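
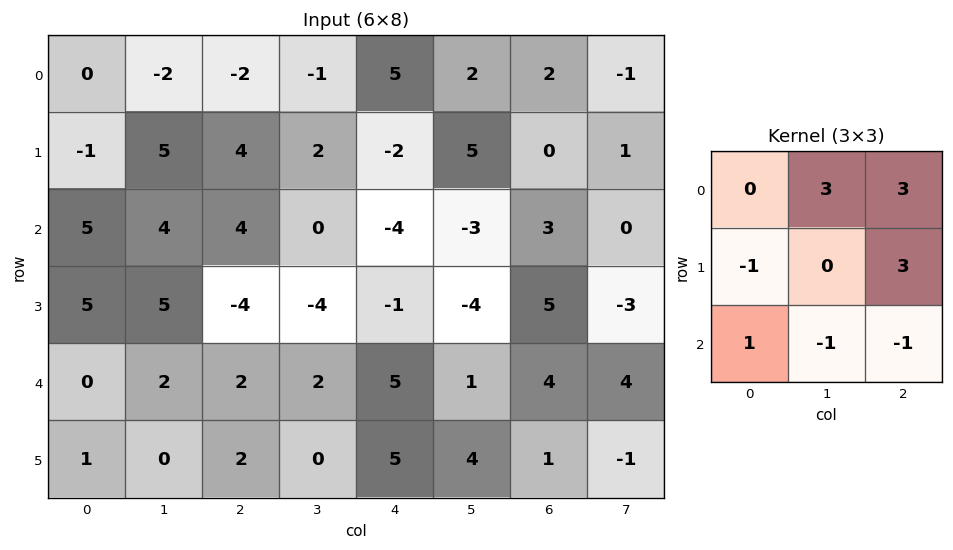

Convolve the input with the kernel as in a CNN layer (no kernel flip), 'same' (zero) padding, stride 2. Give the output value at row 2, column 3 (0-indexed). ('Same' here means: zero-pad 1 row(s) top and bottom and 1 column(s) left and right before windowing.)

21

The receptive field on the zero-padded input at this output position is [-4 5 -3 / 1 4 4 / 4 1 -1]. Elementwise product with the kernel and sum: 5·3 + -3·3 + 1·-1 + 4·3 + 4·1 + 1·-1 + -1·-1.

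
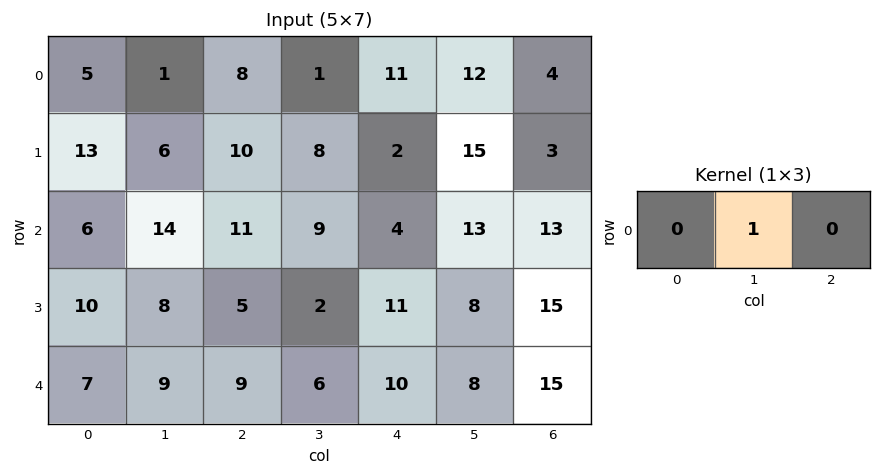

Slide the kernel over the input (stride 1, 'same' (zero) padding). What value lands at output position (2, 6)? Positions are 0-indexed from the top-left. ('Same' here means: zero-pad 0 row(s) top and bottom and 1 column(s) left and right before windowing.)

13

The receptive field on the zero-padded input at this output position is [13 13 0]. Elementwise product with the kernel and sum: 13·1.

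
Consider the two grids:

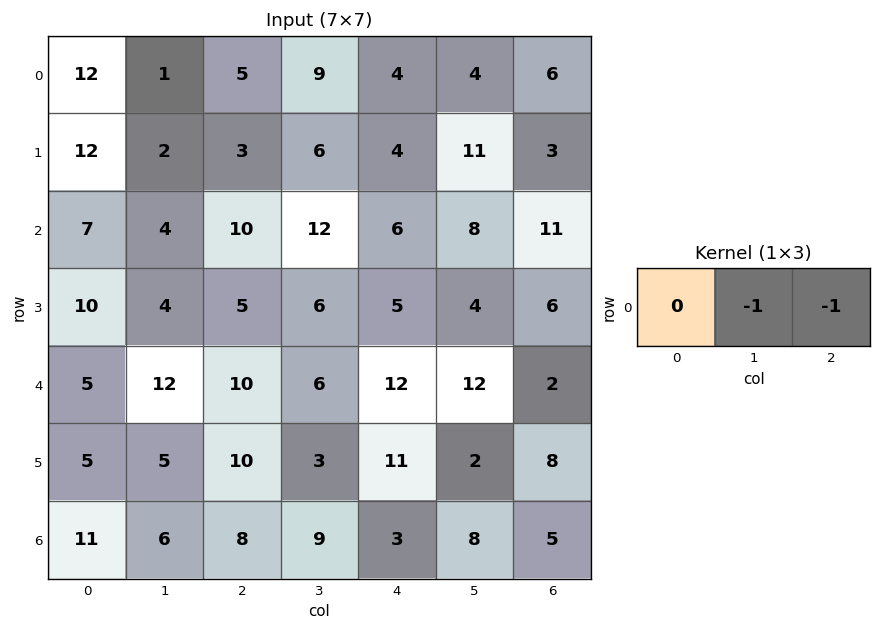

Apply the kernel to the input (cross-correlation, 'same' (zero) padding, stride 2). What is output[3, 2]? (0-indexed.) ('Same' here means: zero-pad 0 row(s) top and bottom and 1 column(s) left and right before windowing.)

The receptive field on the zero-padded input at this output position is [9 3 8]. Elementwise product with the kernel and sum: 3·-1 + 8·-1.

-11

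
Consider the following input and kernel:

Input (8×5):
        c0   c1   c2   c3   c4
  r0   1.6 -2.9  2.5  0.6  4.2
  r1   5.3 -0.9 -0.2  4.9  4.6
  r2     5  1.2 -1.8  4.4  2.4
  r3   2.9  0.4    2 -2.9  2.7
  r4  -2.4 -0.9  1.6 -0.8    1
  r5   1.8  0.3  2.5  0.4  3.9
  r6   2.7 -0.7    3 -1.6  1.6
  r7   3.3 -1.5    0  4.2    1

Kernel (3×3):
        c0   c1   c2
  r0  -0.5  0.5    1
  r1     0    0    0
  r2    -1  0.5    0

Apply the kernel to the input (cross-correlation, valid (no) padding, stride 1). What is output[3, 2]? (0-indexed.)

-2.05

The receptive field on the input at this output position is [2 -2.9 2.7 / 1.6 -0.8 1 / 2.5 0.4 3.9]. Elementwise product with the kernel and sum: 2·-0.5 + -2.9·0.5 + 2.7·1 + 2.5·-1 + 0.4·0.5.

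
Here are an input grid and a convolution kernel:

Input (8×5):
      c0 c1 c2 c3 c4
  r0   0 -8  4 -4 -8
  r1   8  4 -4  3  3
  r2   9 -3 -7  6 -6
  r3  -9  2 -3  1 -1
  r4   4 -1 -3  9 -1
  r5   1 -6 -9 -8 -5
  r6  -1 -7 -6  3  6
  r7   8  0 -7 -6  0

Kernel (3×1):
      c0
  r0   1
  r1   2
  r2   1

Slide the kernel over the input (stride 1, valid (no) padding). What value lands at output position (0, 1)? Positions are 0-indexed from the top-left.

-3

The receptive field on the input at this output position is [-8 / 4 / -3]. Elementwise product with the kernel and sum: -8·1 + 4·2 + -3·1.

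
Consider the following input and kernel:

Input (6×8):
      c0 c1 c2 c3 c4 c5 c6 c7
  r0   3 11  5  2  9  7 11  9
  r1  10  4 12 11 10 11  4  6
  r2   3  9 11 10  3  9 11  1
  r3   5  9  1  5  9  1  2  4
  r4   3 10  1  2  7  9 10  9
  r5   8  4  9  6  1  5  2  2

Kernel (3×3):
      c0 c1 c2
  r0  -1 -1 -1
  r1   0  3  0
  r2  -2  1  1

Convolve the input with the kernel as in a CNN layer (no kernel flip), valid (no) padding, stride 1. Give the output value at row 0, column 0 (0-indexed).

7

The receptive field on the input at this output position is [3 11 5 / 10 4 12 / 3 9 11]. Elementwise product with the kernel and sum: 3·-1 + 11·-1 + 5·-1 + 4·3 + 3·-2 + 9·1 + 11·1.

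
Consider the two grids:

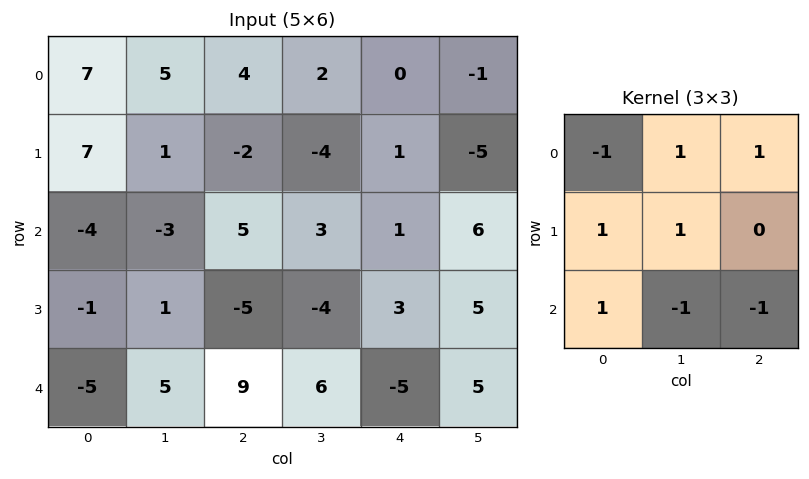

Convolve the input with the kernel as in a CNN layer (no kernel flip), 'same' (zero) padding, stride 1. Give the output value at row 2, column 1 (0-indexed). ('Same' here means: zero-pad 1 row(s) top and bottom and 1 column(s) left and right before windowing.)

The receptive field on the zero-padded input at this output position is [7 1 -2 / -4 -3 5 / -1 1 -5]. Elementwise product with the kernel and sum: 7·-1 + 1·1 + -2·1 + -4·1 + -3·1 + -1·1 + 1·-1 + -5·-1.

-12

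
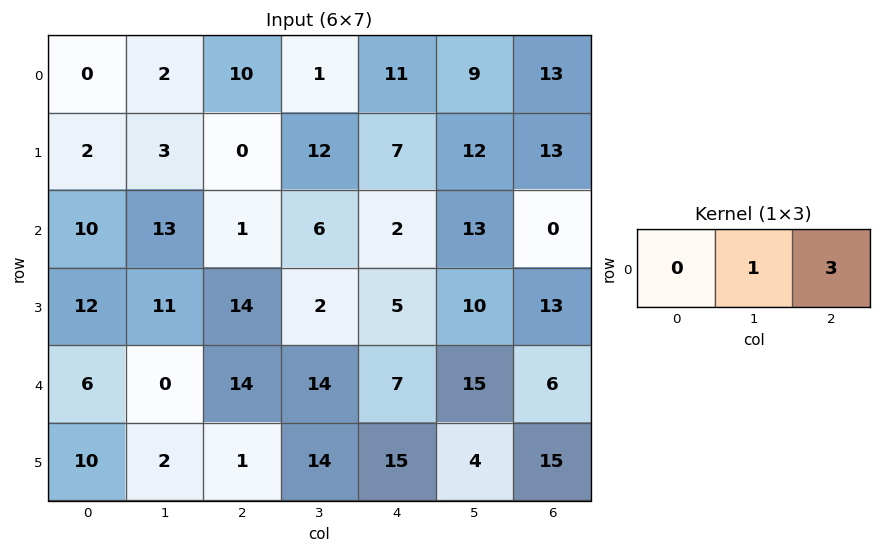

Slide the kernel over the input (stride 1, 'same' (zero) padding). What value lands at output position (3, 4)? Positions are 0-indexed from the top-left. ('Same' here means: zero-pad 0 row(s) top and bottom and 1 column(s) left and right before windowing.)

The receptive field on the zero-padded input at this output position is [2 5 10]. Elementwise product with the kernel and sum: 5·1 + 10·3.

35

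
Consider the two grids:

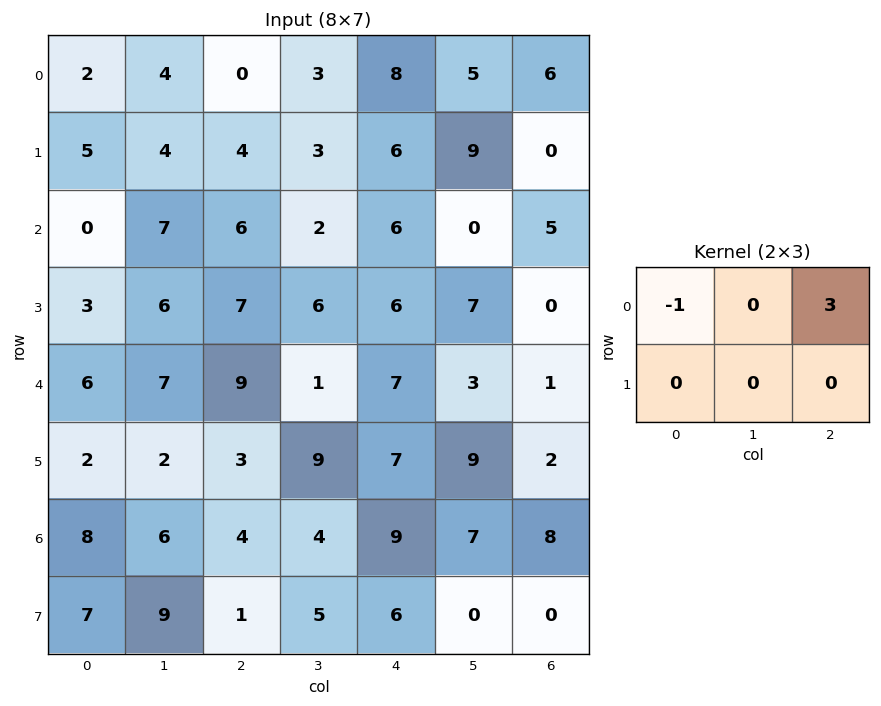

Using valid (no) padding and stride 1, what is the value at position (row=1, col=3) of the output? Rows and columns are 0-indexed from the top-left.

The receptive field on the input at this output position is [3 6 9 / 2 6 0]. Elementwise product with the kernel and sum: 3·-1 + 9·3.

24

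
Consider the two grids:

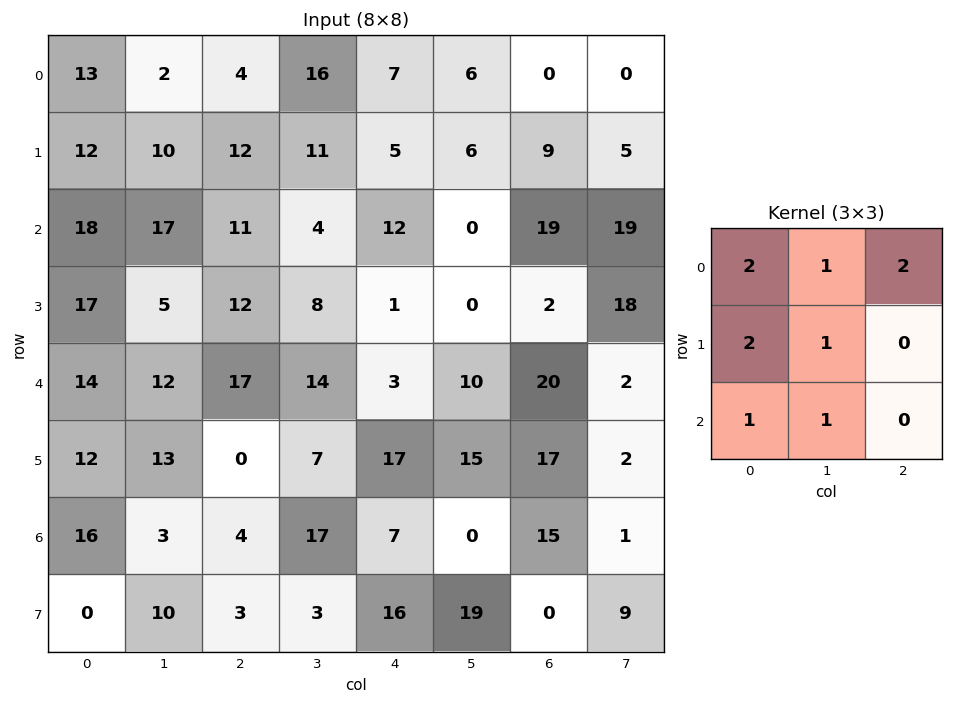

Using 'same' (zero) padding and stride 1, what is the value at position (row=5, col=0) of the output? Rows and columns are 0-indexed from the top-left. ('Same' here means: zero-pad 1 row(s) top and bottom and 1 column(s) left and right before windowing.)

The receptive field on the zero-padded input at this output position is [0 14 12 / 0 12 13 / 0 16 3]. Elementwise product with the kernel and sum: 0·2 + 14·1 + 12·2 + 0·2 + 12·1 + 0·1 + 16·1.

66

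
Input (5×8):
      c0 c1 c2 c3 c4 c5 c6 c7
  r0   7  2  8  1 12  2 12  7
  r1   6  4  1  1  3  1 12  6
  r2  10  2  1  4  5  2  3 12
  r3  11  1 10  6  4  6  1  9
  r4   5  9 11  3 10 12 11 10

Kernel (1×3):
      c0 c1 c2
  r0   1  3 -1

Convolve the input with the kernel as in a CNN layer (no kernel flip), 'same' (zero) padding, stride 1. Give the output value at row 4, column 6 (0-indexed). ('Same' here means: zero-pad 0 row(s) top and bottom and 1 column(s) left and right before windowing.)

The receptive field on the zero-padded input at this output position is [12 11 10]. Elementwise product with the kernel and sum: 12·1 + 11·3 + 10·-1.

35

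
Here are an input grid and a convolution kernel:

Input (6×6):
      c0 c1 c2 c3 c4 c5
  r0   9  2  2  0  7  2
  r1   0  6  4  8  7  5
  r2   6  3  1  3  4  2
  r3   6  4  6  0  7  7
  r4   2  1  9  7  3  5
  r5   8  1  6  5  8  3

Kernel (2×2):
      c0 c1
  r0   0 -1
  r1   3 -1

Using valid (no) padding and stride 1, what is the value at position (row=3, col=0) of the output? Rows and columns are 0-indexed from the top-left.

1

The receptive field on the input at this output position is [6 4 / 2 1]. Elementwise product with the kernel and sum: 4·-1 + 2·3 + 1·-1.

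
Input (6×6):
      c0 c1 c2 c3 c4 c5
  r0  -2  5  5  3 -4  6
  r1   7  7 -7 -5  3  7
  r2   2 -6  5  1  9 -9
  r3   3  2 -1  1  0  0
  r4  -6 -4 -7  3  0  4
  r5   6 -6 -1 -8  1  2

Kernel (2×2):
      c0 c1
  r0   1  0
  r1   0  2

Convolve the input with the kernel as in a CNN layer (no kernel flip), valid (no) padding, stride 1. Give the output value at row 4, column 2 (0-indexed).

-23

The receptive field on the input at this output position is [-7 3 / -1 -8]. Elementwise product with the kernel and sum: -7·1 + -8·2.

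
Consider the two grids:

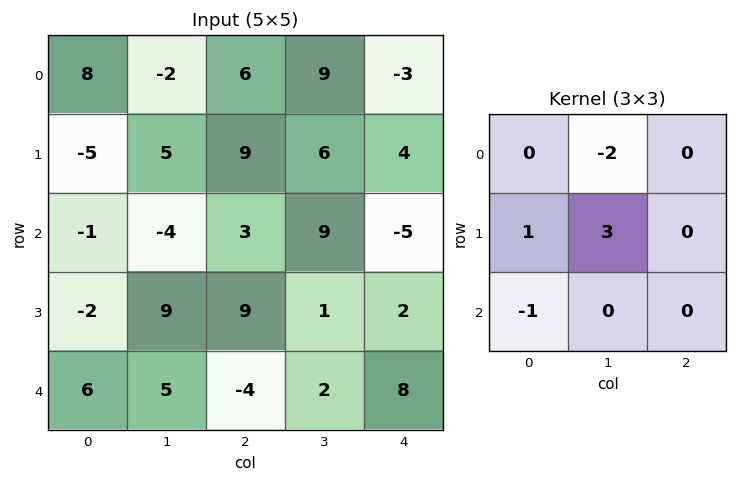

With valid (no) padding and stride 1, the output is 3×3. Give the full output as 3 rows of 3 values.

15 24 6
-21 -22 9
27 25 -2

Output[0,0]: The receptive field on the input at this output position is [8 -2 6 / -5 5 9 / -1 -4 3]. Elementwise product with the kernel and sum: -2·-2 + -5·1 + 5·3 + -1·-1.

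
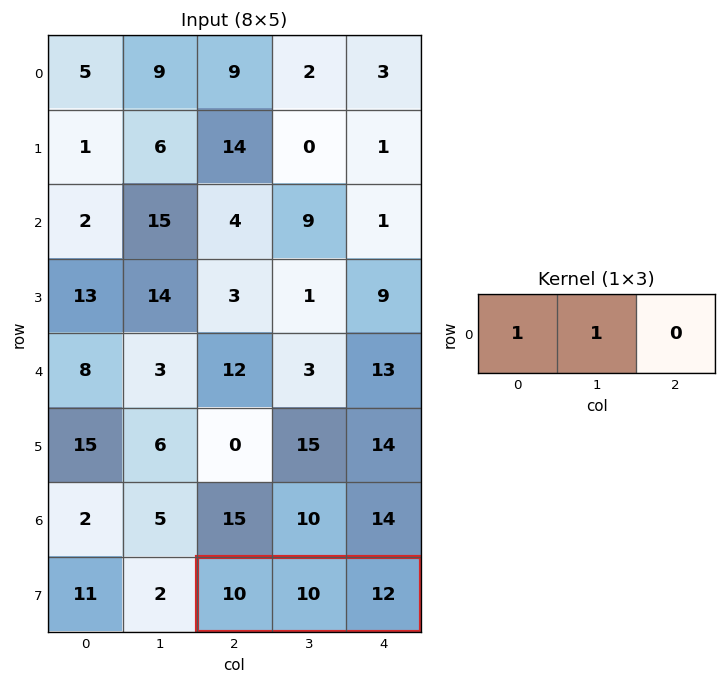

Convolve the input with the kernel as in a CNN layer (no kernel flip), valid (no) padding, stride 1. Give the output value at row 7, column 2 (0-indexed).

The receptive field on the input at this output position is [10 10 12]. Elementwise product with the kernel and sum: 10·1 + 10·1.

20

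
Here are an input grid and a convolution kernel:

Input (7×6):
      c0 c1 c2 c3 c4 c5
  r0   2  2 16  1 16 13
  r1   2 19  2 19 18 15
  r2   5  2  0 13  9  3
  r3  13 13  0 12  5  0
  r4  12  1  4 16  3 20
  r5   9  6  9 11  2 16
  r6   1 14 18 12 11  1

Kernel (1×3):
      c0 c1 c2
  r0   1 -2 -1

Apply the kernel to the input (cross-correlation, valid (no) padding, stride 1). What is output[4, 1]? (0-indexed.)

The receptive field on the input at this output position is [1 4 16]. Elementwise product with the kernel and sum: 1·1 + 4·-2 + 16·-1.

-23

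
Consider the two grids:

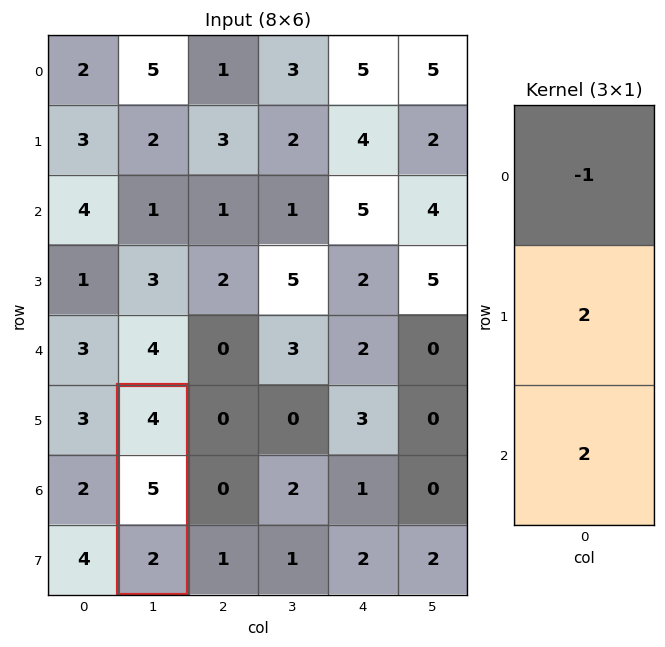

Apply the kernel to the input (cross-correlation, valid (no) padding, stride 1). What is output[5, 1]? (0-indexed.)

10

The receptive field on the input at this output position is [4 / 5 / 2]. Elementwise product with the kernel and sum: 4·-1 + 5·2 + 2·2.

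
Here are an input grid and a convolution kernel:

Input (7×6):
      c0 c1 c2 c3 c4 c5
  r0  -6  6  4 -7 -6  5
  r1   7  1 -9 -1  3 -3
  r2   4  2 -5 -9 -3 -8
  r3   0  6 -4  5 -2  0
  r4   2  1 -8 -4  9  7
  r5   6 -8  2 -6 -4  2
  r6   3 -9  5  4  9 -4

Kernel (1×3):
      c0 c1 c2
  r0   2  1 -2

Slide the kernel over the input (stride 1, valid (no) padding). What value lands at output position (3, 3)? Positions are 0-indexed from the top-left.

8

The receptive field on the input at this output position is [5 -2 0]. Elementwise product with the kernel and sum: 5·2 + -2·1 + 0·-2.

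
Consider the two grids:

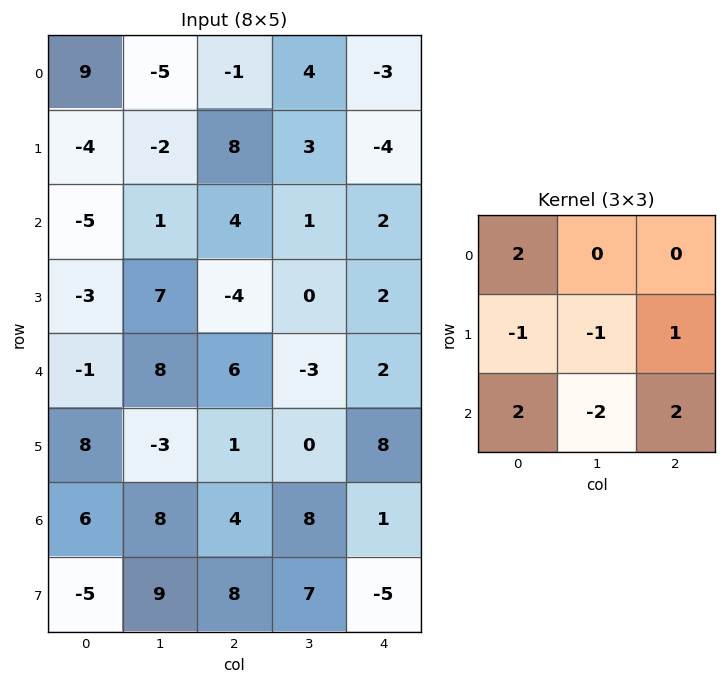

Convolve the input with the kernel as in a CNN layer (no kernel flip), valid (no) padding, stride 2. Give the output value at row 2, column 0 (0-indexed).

-2

The receptive field on the input at this output position is [-1 8 6 / 8 -3 1 / 6 8 4]. Elementwise product with the kernel and sum: -1·2 + 8·-1 + -3·-1 + 1·1 + 6·2 + 8·-2 + 4·2.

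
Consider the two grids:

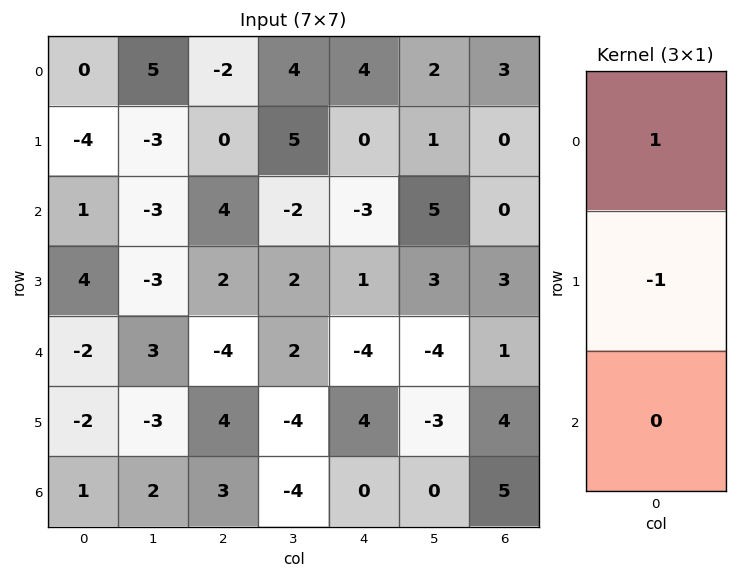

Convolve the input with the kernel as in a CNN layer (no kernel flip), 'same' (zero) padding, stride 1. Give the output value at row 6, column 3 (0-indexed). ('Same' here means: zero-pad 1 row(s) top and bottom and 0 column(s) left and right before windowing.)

0

The receptive field on the zero-padded input at this output position is [-4 / -4 / 0]. Elementwise product with the kernel and sum: -4·1 + -4·-1.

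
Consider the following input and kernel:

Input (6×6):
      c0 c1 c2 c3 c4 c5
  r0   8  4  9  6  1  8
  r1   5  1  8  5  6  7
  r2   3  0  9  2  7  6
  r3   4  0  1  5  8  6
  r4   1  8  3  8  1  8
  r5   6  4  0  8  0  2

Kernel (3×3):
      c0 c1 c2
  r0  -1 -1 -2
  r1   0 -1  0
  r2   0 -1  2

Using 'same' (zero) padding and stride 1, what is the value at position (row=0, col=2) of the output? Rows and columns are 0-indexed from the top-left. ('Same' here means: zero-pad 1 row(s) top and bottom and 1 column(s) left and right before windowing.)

-7

The receptive field on the zero-padded input at this output position is [0 0 0 / 4 9 6 / 1 8 5]. Elementwise product with the kernel and sum: 0·-1 + 0·-1 + 0·-2 + 9·-1 + 8·-1 + 5·2.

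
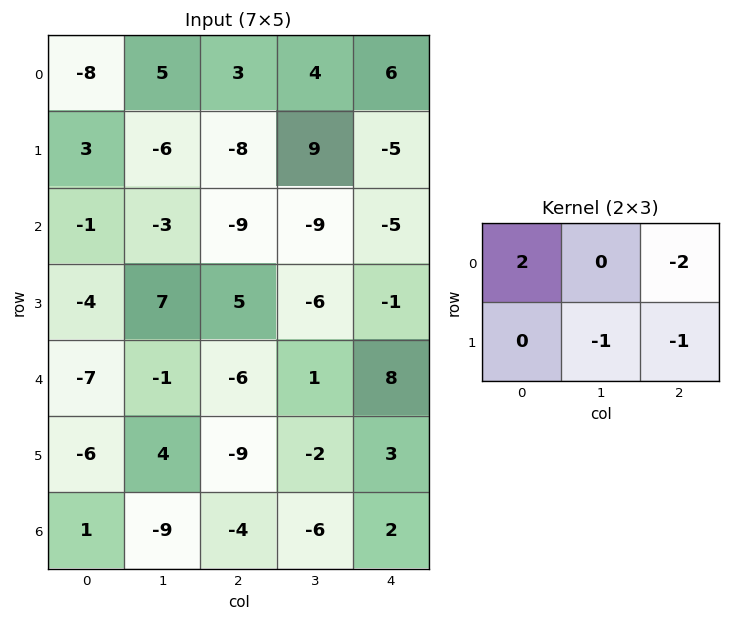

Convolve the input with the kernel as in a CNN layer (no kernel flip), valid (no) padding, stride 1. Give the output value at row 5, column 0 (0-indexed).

The receptive field on the input at this output position is [-6 4 -9 / 1 -9 -4]. Elementwise product with the kernel and sum: -6·2 + -9·-2 + -9·-1 + -4·-1.

19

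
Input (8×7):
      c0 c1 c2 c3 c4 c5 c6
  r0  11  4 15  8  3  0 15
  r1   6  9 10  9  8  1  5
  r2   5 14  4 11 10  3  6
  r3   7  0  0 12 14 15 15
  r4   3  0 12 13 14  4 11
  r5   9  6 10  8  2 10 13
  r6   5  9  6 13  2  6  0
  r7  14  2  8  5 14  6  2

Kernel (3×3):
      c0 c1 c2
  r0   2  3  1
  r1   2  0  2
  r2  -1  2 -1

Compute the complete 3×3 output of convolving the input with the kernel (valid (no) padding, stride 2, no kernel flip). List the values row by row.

100 101 37
55 79 76
63 119 91

Output[0,0]: The receptive field on the input at this output position is [11 4 15 / 6 9 10 / 5 14 4]. Elementwise product with the kernel and sum: 11·2 + 4·3 + 15·1 + 6·2 + 10·2 + 5·-1 + 14·2 + 4·-1.
Output[0,1]: The receptive field on the input at this output position is [15 8 3 / 10 9 8 / 4 11 10]. Elementwise product with the kernel and sum: 15·2 + 8·3 + 3·1 + 10·2 + 8·2 + 4·-1 + 11·2 + 10·-1.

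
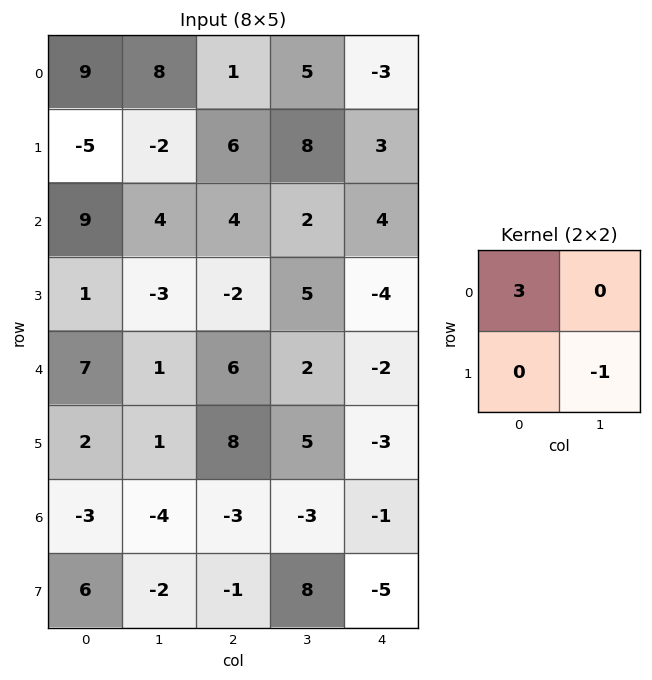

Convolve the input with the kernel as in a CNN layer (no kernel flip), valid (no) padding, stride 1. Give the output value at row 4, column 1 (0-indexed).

-5

The receptive field on the input at this output position is [1 6 / 1 8]. Elementwise product with the kernel and sum: 1·3 + 8·-1.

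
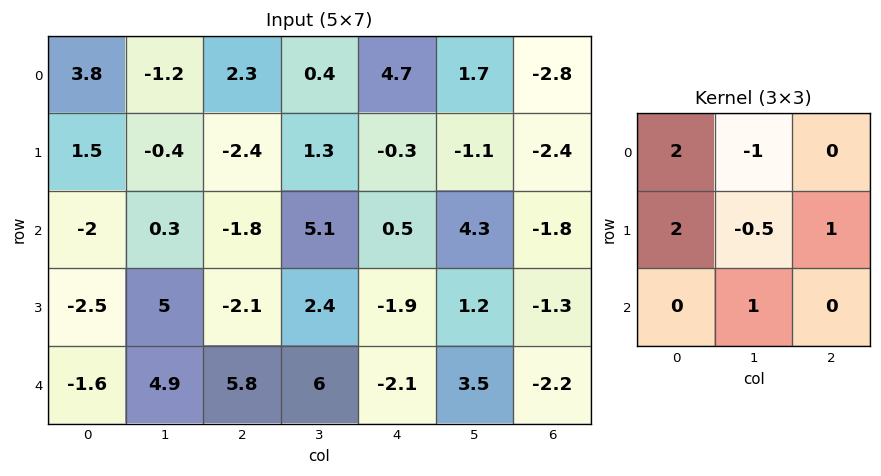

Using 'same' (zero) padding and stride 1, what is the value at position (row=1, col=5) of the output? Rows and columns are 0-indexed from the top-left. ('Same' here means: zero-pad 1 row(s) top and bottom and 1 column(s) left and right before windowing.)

The receptive field on the zero-padded input at this output position is [4.7 1.7 -2.8 / -0.3 -1.1 -2.4 / 0.5 4.3 -1.8]. Elementwise product with the kernel and sum: 4.7·2 + 1.7·-1 + -0.3·2 + -1.1·-0.5 + -2.4·1 + 4.3·1.

9.55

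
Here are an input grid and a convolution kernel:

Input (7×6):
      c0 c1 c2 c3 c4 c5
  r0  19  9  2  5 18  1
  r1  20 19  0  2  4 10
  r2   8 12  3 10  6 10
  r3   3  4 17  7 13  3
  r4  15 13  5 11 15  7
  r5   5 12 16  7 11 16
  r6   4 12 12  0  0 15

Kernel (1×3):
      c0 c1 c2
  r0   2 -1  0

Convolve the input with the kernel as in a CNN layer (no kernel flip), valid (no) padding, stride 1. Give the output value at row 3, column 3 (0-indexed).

The receptive field on the input at this output position is [7 13 3]. Elementwise product with the kernel and sum: 7·2 + 13·-1.

1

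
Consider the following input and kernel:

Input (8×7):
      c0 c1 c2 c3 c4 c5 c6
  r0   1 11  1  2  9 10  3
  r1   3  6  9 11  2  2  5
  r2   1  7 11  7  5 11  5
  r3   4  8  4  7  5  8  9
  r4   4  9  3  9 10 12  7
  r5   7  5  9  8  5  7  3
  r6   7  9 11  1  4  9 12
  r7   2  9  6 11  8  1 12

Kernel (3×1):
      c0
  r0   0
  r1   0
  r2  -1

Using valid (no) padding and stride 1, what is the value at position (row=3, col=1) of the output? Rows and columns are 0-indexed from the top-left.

The receptive field on the input at this output position is [8 / 9 / 5]. Elementwise product with the kernel and sum: 5·-1.

-5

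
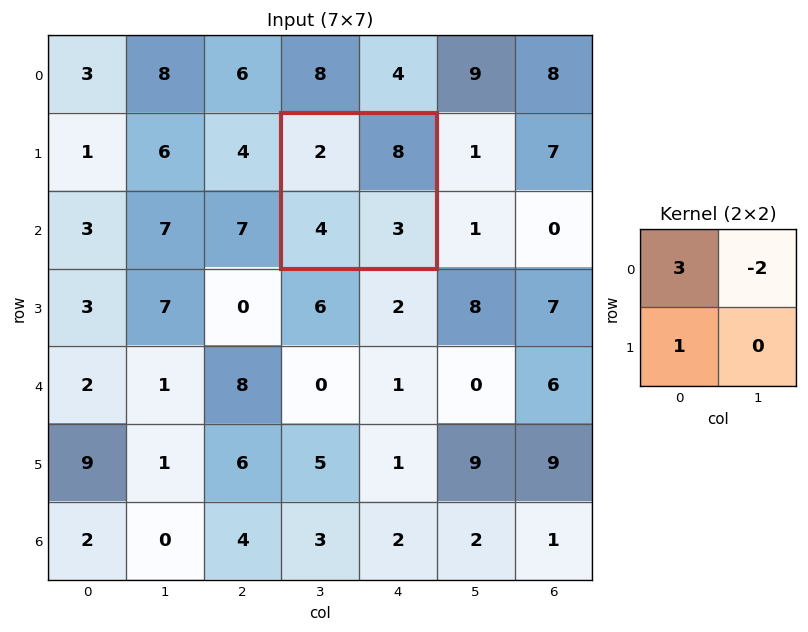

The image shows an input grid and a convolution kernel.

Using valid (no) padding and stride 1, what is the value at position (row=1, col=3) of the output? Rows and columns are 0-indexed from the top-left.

The receptive field on the input at this output position is [2 8 / 4 3]. Elementwise product with the kernel and sum: 2·3 + 8·-2 + 4·1.

-6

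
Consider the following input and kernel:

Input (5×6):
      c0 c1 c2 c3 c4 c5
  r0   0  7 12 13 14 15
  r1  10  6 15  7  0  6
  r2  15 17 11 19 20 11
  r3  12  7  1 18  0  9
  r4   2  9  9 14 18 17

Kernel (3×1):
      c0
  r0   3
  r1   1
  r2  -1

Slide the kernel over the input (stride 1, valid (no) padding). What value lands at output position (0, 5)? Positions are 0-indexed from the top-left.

40

The receptive field on the input at this output position is [15 / 6 / 11]. Elementwise product with the kernel and sum: 15·3 + 6·1 + 11·-1.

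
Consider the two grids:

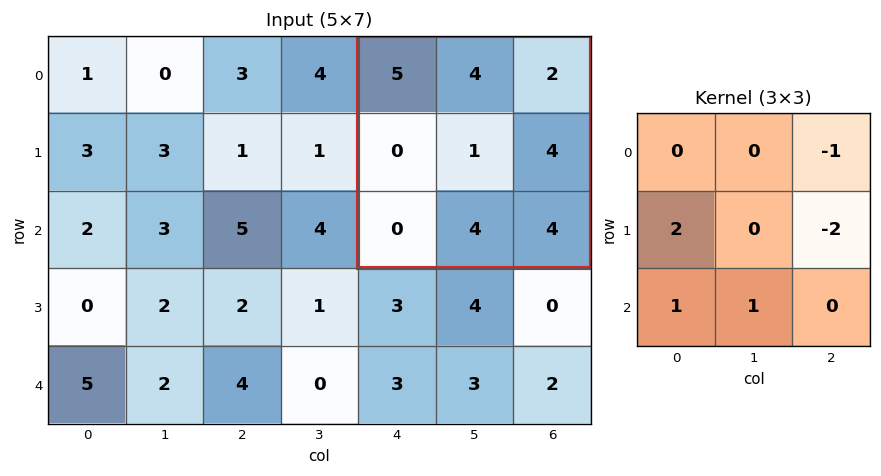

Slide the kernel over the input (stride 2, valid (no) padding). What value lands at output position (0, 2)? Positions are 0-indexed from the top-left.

-6

The receptive field on the input at this output position is [5 4 2 / 0 1 4 / 0 4 4]. Elementwise product with the kernel and sum: 2·-1 + 0·2 + 4·-2 + 0·1 + 4·1.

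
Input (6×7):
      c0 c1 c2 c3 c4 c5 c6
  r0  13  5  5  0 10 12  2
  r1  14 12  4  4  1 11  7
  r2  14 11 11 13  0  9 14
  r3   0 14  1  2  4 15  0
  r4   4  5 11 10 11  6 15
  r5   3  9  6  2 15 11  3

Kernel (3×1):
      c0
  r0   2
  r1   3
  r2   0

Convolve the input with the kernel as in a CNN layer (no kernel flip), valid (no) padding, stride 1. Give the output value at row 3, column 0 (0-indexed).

12

The receptive field on the input at this output position is [0 / 4 / 3]. Elementwise product with the kernel and sum: 0·2 + 4·3.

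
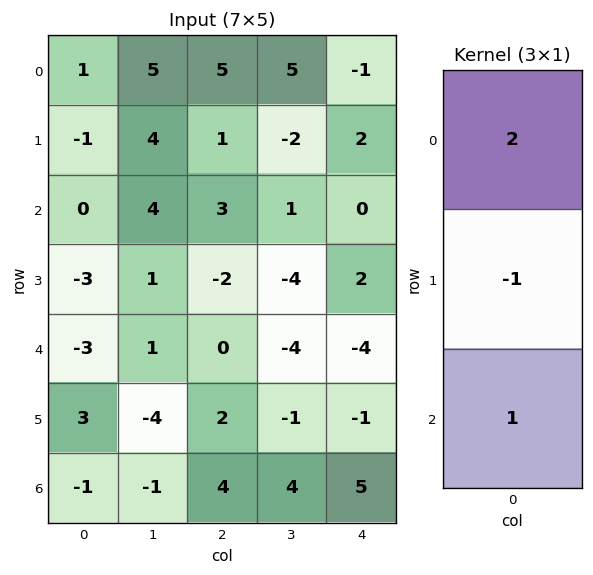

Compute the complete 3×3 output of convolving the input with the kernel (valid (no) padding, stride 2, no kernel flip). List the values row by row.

3 12 -4
0 8 -6
-10 2 -2

Output[0,0]: The receptive field on the input at this output position is [1 / -1 / 0]. Elementwise product with the kernel and sum: 1·2 + -1·-1 + 0·1.
Output[0,1]: The receptive field on the input at this output position is [5 / 1 / 3]. Elementwise product with the kernel and sum: 5·2 + 1·-1 + 3·1.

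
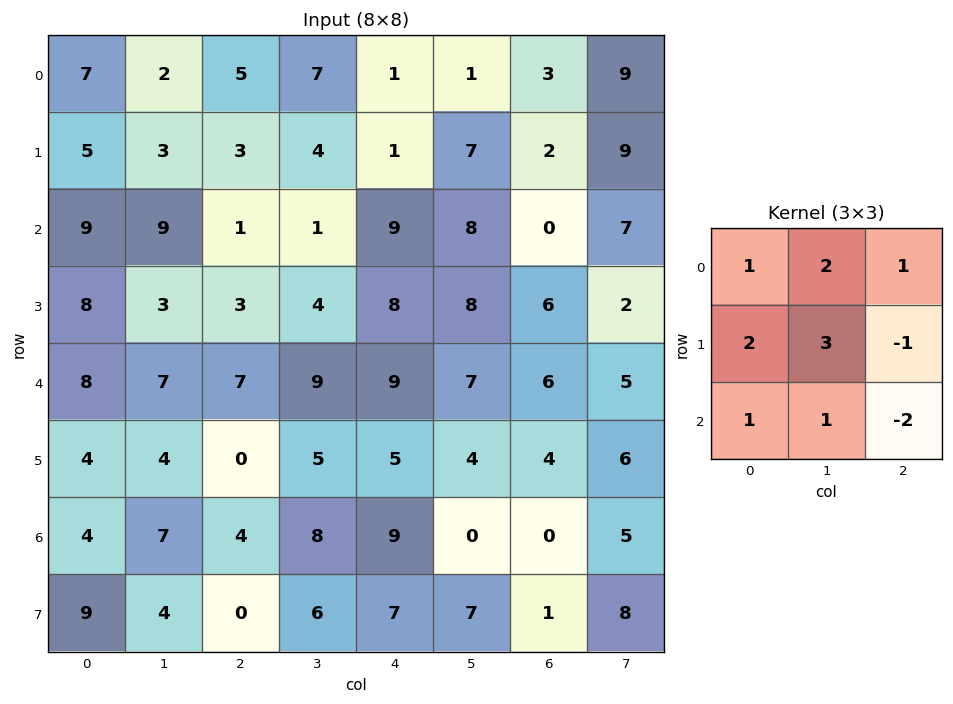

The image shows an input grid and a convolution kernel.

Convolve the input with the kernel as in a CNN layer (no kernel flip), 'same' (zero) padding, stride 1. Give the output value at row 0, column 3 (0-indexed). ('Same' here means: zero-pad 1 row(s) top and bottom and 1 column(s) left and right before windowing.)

The receptive field on the zero-padded input at this output position is [0 0 0 / 5 7 1 / 3 4 1]. Elementwise product with the kernel and sum: 0·1 + 0·2 + 0·1 + 5·2 + 7·3 + 1·-1 + 3·1 + 4·1 + 1·-2.

35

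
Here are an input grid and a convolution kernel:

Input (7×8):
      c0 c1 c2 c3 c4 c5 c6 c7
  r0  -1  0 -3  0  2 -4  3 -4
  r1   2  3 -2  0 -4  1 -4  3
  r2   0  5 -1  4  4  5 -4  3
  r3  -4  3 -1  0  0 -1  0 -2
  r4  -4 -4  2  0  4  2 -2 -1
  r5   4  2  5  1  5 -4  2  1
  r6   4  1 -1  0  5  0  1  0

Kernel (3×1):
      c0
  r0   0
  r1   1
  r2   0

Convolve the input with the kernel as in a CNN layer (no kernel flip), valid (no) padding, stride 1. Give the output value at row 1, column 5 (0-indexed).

5

The receptive field on the input at this output position is [1 / 5 / -1]. Elementwise product with the kernel and sum: 5·1.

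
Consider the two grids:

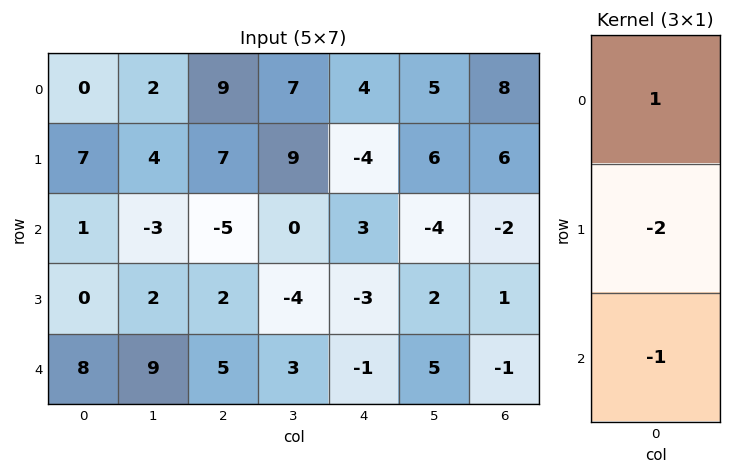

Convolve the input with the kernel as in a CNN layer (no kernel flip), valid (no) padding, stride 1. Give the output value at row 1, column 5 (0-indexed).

The receptive field on the input at this output position is [6 / -4 / 2]. Elementwise product with the kernel and sum: 6·1 + -4·-2 + 2·-1.

12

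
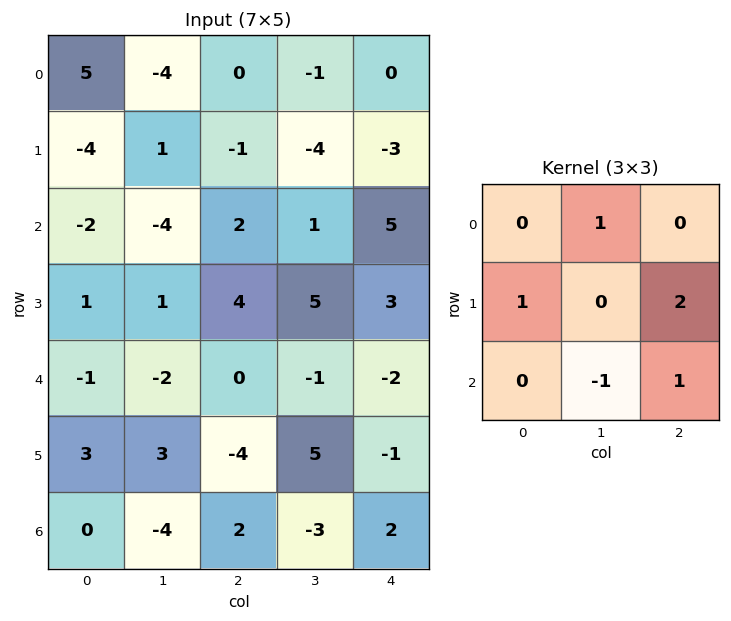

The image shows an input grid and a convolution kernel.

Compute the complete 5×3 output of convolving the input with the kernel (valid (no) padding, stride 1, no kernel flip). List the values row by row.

-4 -8 -4
6 -2 6
7 12 10
-7 9 -5
-1 8 -2

Output[0,0]: The receptive field on the input at this output position is [5 -4 0 / -4 1 -1 / -2 -4 2]. Elementwise product with the kernel and sum: -4·1 + -4·1 + -1·2 + -4·-1 + 2·1.
Output[0,1]: The receptive field on the input at this output position is [-4 0 -1 / 1 -1 -4 / -4 2 1]. Elementwise product with the kernel and sum: 0·1 + 1·1 + -4·2 + 2·-1 + 1·1.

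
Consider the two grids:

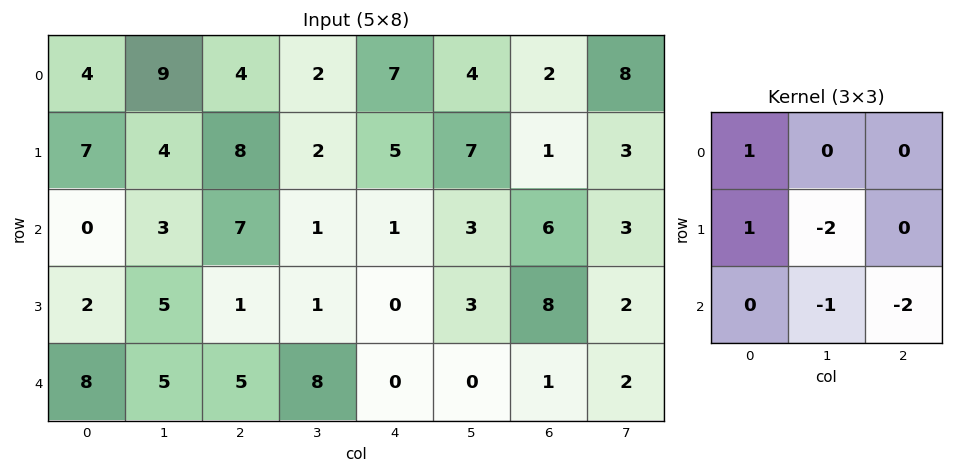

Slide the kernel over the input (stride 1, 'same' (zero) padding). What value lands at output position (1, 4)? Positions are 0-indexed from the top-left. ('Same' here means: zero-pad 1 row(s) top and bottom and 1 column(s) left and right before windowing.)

The receptive field on the zero-padded input at this output position is [2 7 4 / 2 5 7 / 1 1 3]. Elementwise product with the kernel and sum: 2·1 + 2·1 + 5·-2 + 1·-1 + 3·-2.

-13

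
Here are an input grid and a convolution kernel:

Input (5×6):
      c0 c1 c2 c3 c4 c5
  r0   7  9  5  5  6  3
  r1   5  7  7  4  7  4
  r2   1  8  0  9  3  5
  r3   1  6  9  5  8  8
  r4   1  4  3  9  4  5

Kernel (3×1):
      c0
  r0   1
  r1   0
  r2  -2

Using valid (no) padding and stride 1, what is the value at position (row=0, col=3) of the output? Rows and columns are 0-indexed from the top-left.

-13

The receptive field on the input at this output position is [5 / 4 / 9]. Elementwise product with the kernel and sum: 5·1 + 9·-2.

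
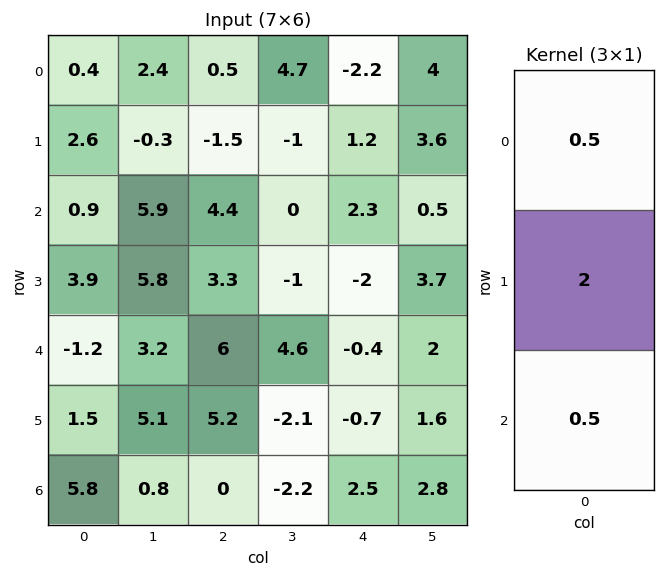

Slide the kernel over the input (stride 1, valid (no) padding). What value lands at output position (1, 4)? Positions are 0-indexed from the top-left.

4.2

The receptive field on the input at this output position is [1.2 / 2.3 / -2]. Elementwise product with the kernel and sum: 1.2·0.5 + 2.3·2 + -2·0.5.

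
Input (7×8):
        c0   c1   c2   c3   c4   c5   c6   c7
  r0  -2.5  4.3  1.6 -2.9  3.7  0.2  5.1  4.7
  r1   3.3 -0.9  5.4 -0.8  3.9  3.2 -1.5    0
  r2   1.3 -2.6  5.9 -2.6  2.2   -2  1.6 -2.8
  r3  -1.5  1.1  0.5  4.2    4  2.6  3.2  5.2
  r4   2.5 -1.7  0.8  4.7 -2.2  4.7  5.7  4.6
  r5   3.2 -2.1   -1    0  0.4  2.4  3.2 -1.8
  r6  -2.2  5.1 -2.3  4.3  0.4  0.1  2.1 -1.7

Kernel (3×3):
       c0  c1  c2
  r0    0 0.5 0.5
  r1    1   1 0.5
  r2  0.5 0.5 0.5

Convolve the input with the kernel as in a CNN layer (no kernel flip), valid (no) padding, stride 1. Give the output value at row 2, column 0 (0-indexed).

The receptive field on the input at this output position is [1.3 -2.6 5.9 / -1.5 1.1 0.5 / 2.5 -1.7 0.8]. Elementwise product with the kernel and sum: -2.6·0.5 + 5.9·0.5 + -1.5·1 + 1.1·1 + 0.5·0.5 + 2.5·0.5 + -1.7·0.5 + 0.8·0.5.

2.3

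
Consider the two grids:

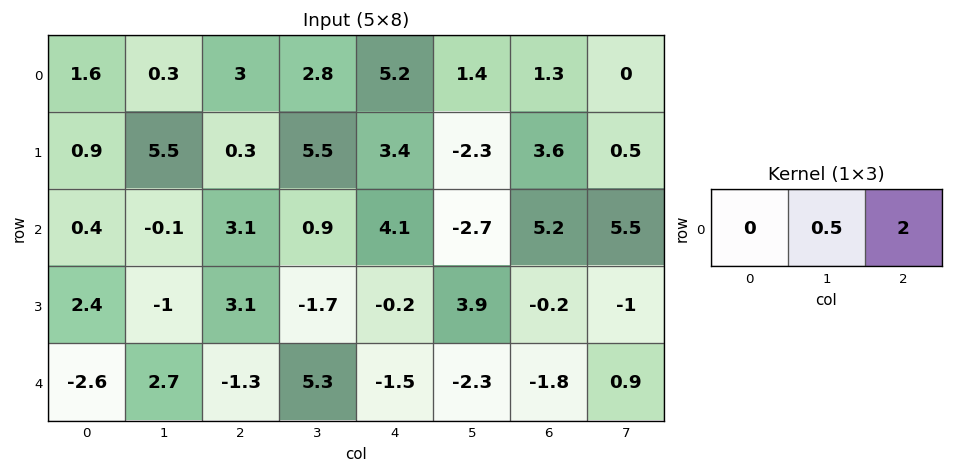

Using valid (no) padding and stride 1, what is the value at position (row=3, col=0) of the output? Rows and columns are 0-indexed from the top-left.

5.7

The receptive field on the input at this output position is [2.4 -1 3.1]. Elementwise product with the kernel and sum: -1·0.5 + 3.1·2.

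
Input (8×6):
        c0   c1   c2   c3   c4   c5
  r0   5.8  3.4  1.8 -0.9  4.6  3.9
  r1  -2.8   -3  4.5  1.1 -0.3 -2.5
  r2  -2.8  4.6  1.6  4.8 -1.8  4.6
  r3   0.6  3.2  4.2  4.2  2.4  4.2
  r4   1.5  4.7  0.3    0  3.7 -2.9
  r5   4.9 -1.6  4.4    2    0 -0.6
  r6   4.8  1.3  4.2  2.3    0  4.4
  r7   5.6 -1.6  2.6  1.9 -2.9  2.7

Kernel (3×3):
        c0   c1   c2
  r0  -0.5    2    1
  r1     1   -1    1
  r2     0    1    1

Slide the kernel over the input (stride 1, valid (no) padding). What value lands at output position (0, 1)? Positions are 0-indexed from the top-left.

1

The receptive field on the input at this output position is [3.4 1.8 -0.9 / -3 4.5 1.1 / 4.6 1.6 4.8]. Elementwise product with the kernel and sum: 3.4·-0.5 + 1.8·2 + -0.9·1 + -3·1 + 4.5·-1 + 1.1·1 + 1.6·1 + 4.8·1.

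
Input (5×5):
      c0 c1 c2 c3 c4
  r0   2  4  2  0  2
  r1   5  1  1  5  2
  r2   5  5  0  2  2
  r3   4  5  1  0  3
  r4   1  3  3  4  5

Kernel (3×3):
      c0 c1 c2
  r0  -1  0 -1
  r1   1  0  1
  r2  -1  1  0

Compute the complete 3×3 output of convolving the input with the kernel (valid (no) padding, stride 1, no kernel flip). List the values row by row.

Output[0,0]: The receptive field on the input at this output position is [2 4 2 / 5 1 1 / 5 5 0]. Elementwise product with the kernel and sum: 2·-1 + 2·-1 + 5·1 + 1·1 + 5·-1 + 5·1.
Output[0,1]: The receptive field on the input at this output position is [4 2 0 / 1 1 5 / 5 0 2]. Elementwise product with the kernel and sum: 4·-1 + 0·-1 + 1·1 + 5·1 + 5·-1 + 0·1.

2 -3 1
0 -3 -2
2 -2 3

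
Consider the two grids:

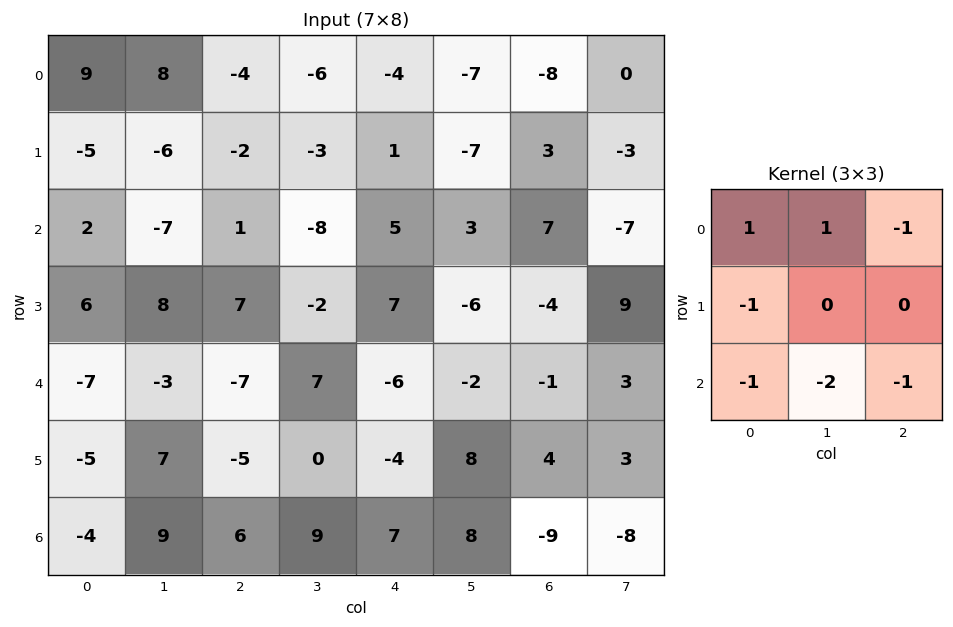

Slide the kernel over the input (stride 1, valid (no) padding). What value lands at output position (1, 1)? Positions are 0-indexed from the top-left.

The receptive field on the input at this output position is [-6 -2 -3 / -7 1 -8 / 8 7 -2]. Elementwise product with the kernel and sum: -6·1 + -2·1 + -3·-1 + -7·-1 + 8·-1 + 7·-2 + -2·-1.

-18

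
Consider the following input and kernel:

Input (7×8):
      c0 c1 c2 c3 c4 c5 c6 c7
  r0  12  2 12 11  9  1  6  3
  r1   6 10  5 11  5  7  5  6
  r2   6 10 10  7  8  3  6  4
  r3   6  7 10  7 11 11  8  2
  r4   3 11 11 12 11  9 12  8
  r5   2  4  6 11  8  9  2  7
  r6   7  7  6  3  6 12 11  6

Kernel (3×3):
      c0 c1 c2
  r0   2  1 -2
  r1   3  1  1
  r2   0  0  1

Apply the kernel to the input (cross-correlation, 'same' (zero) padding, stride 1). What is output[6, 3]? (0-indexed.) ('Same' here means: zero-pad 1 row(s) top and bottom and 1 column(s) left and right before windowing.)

The receptive field on the zero-padded input at this output position is [6 11 8 / 6 3 6 / 0 0 0]. Elementwise product with the kernel and sum: 6·2 + 11·1 + 8·-2 + 6·3 + 3·1 + 6·1 + 0·1.

34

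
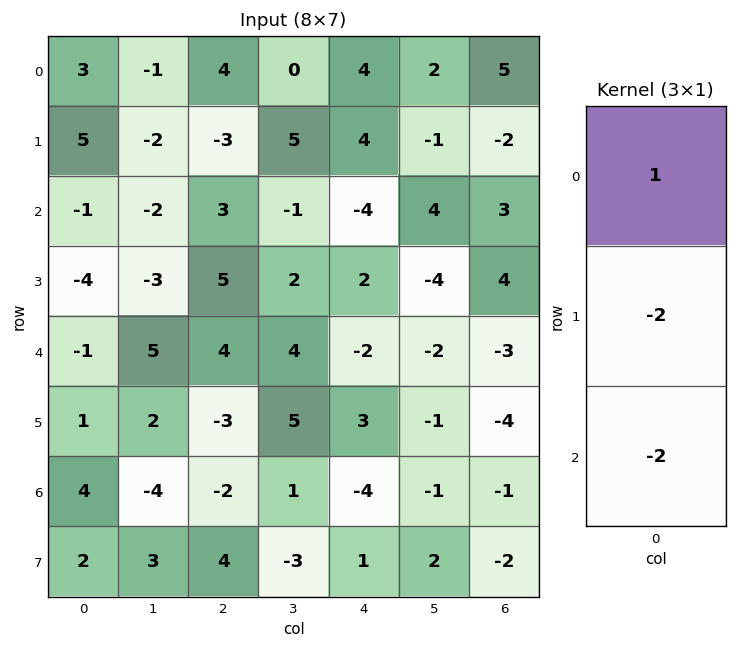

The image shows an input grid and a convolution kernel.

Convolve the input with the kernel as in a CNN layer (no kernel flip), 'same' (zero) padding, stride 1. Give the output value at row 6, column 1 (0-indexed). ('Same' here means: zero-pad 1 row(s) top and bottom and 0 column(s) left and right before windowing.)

The receptive field on the zero-padded input at this output position is [2 / -4 / 3]. Elementwise product with the kernel and sum: 2·1 + -4·-2 + 3·-2.

4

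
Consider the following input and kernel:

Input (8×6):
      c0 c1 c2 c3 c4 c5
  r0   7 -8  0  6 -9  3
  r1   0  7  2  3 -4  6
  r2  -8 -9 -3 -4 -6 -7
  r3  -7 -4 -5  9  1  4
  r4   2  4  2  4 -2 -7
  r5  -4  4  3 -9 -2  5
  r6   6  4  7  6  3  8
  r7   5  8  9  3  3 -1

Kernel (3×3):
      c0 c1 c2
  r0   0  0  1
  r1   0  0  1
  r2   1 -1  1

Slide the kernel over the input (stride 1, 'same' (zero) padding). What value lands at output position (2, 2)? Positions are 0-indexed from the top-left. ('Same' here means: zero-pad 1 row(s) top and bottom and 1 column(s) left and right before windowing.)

The receptive field on the zero-padded input at this output position is [7 2 3 / -9 -3 -4 / -4 -5 9]. Elementwise product with the kernel and sum: 3·1 + -4·1 + -4·1 + -5·-1 + 9·1.

9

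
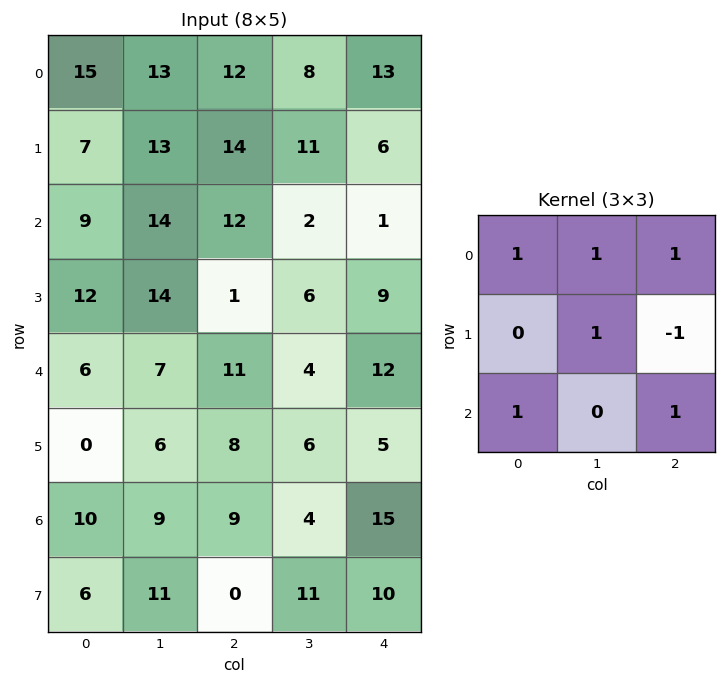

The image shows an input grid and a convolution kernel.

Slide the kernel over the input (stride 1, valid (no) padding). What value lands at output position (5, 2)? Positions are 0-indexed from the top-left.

18

The receptive field on the input at this output position is [8 6 5 / 9 4 15 / 0 11 10]. Elementwise product with the kernel and sum: 8·1 + 6·1 + 5·1 + 4·1 + 15·-1 + 0·1 + 10·1.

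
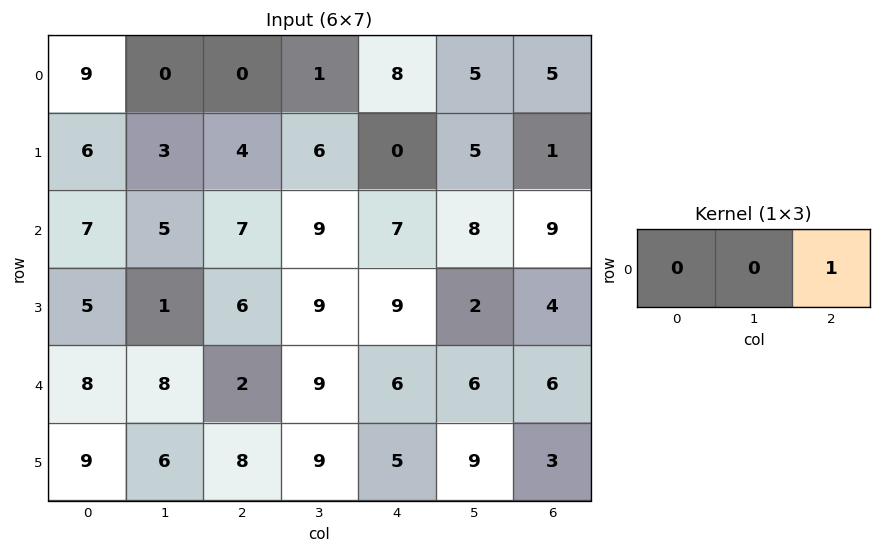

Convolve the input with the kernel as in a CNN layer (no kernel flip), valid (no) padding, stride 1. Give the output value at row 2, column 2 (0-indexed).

The receptive field on the input at this output position is [7 9 7]. Elementwise product with the kernel and sum: 7·1.

7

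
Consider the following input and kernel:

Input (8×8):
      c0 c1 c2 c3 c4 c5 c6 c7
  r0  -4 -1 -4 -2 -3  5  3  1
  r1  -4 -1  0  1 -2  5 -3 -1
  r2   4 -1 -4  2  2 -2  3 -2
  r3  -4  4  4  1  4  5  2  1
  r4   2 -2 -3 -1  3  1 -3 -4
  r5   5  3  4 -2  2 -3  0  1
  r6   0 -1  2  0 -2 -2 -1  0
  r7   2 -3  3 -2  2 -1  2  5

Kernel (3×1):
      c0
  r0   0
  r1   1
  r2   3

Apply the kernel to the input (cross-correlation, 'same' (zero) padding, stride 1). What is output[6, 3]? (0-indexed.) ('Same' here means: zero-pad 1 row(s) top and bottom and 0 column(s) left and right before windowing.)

-6

The receptive field on the zero-padded input at this output position is [-2 / 0 / -2]. Elementwise product with the kernel and sum: 0·1 + -2·3.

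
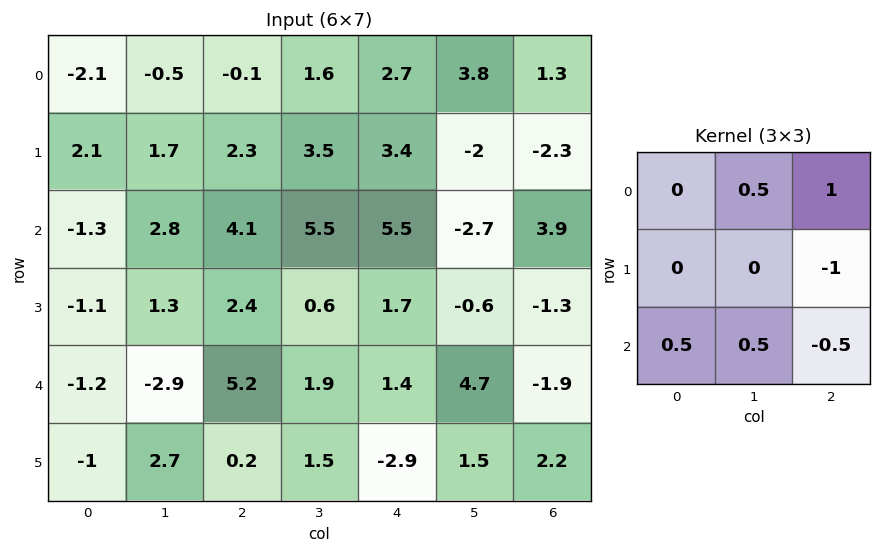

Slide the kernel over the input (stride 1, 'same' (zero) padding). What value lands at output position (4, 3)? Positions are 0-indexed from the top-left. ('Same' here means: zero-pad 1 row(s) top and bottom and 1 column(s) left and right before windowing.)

2.9

The receptive field on the zero-padded input at this output position is [2.4 0.6 1.7 / 5.2 1.9 1.4 / 0.2 1.5 -2.9]. Elementwise product with the kernel and sum: 0.6·0.5 + 1.7·1 + 1.4·-1 + 0.2·0.5 + 1.5·0.5 + -2.9·-0.5.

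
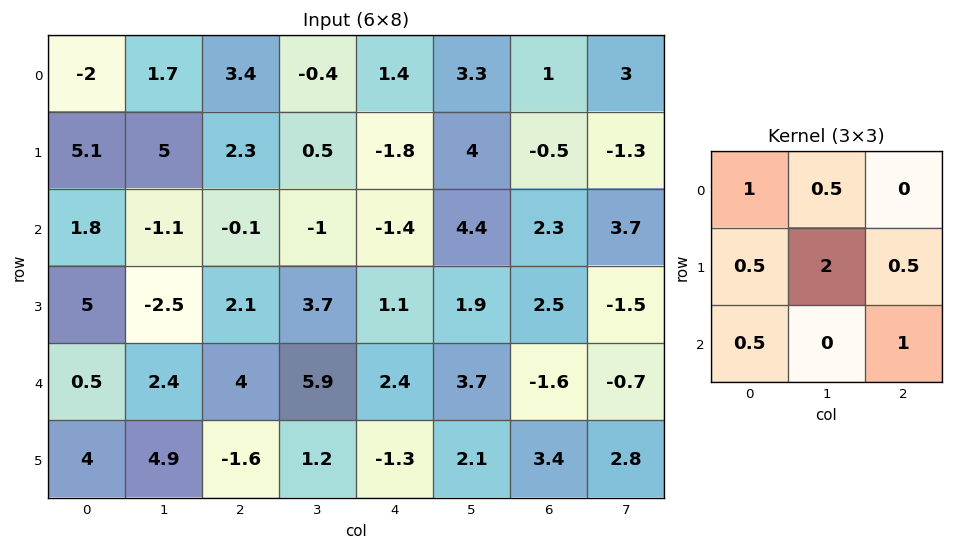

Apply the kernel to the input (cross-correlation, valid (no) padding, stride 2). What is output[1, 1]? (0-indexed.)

The receptive field on the input at this output position is [-0.1 -1 -1.4 / 2.1 3.7 1.1 / 4 5.9 2.4]. Elementwise product with the kernel and sum: -0.1·1 + -1·0.5 + 2.1·0.5 + 3.7·2 + 1.1·0.5 + 4·0.5 + 2.4·1.

12.8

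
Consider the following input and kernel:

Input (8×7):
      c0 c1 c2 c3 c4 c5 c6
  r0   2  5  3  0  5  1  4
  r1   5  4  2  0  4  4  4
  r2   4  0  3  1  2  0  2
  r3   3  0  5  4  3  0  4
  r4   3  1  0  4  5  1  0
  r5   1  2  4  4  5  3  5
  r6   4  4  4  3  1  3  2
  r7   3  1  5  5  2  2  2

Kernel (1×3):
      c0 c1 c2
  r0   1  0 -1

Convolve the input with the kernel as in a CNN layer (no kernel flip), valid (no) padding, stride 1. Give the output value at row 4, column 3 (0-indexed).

3

The receptive field on the input at this output position is [4 5 1]. Elementwise product with the kernel and sum: 4·1 + 1·-1.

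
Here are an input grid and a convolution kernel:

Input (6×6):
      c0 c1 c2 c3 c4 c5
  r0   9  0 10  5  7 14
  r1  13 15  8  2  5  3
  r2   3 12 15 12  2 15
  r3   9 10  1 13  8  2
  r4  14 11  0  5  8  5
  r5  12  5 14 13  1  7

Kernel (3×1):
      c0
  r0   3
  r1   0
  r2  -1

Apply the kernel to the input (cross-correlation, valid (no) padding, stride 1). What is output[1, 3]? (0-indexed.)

The receptive field on the input at this output position is [2 / 12 / 13]. Elementwise product with the kernel and sum: 2·3 + 13·-1.

-7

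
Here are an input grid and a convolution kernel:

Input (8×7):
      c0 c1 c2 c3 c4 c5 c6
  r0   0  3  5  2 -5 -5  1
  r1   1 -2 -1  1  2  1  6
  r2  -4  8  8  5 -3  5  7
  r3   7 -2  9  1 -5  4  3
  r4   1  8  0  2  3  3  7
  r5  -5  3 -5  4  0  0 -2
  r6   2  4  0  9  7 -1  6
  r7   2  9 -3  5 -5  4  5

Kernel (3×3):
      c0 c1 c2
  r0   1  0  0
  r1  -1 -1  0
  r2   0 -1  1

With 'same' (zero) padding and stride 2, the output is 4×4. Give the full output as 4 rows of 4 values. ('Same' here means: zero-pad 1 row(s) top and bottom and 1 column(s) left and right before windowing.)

-3 -6 2 -2
-5 -26 8 -14
7 -1 -4 -4
5 7 -3 -10

Output[0,0]: The receptive field on the zero-padded input at this output position is [0 0 0 / 0 0 3 / 0 1 -2]. Elementwise product with the kernel and sum: 0·1 + 0·-1 + 0·-1 + 1·-1 + -2·1.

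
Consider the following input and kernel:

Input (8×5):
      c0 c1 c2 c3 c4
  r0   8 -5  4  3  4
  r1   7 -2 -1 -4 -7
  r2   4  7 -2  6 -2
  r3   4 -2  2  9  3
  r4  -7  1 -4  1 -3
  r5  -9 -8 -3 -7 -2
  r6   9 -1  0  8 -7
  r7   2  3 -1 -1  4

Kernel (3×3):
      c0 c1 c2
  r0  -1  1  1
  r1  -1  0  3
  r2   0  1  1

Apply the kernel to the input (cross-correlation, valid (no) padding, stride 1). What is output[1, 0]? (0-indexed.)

-20

The receptive field on the input at this output position is [7 -2 -1 / 4 7 -2 / 4 -2 2]. Elementwise product with the kernel and sum: 7·-1 + -2·1 + -1·1 + 4·-1 + -2·3 + -2·1 + 2·1.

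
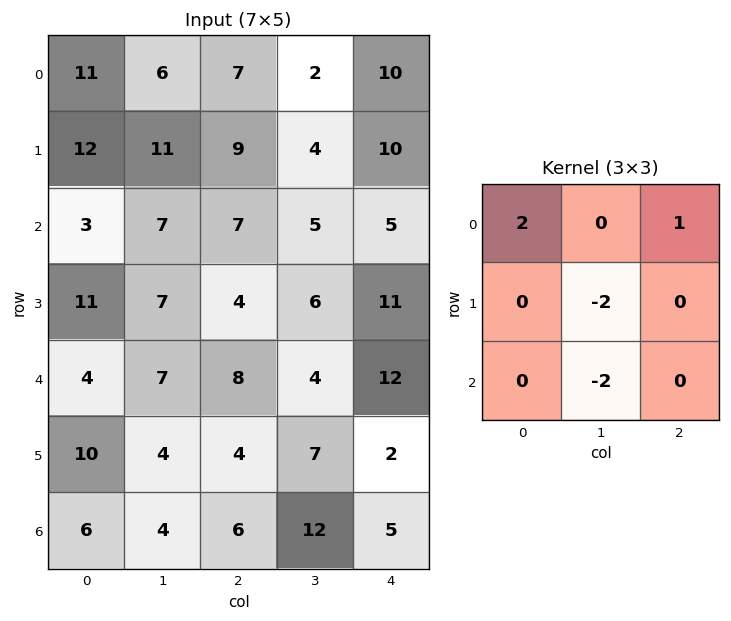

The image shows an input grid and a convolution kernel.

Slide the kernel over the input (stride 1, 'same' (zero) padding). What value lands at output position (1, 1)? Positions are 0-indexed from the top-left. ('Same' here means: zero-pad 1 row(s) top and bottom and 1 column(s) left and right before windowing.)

The receptive field on the zero-padded input at this output position is [11 6 7 / 12 11 9 / 3 7 7]. Elementwise product with the kernel and sum: 11·2 + 7·1 + 11·-2 + 7·-2.

-7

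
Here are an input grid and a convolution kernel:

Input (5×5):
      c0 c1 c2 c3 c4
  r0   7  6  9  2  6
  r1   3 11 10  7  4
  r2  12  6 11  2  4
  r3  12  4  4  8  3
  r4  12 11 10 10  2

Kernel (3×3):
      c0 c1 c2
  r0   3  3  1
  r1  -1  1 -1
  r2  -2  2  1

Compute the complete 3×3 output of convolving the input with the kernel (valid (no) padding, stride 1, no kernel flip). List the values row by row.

45 51 18
23 81 53
61 53 46

Output[0,0]: The receptive field on the input at this output position is [7 6 9 / 3 11 10 / 12 6 11]. Elementwise product with the kernel and sum: 7·3 + 6·3 + 9·1 + 3·-1 + 11·1 + 10·-1 + 12·-2 + 6·2 + 11·1.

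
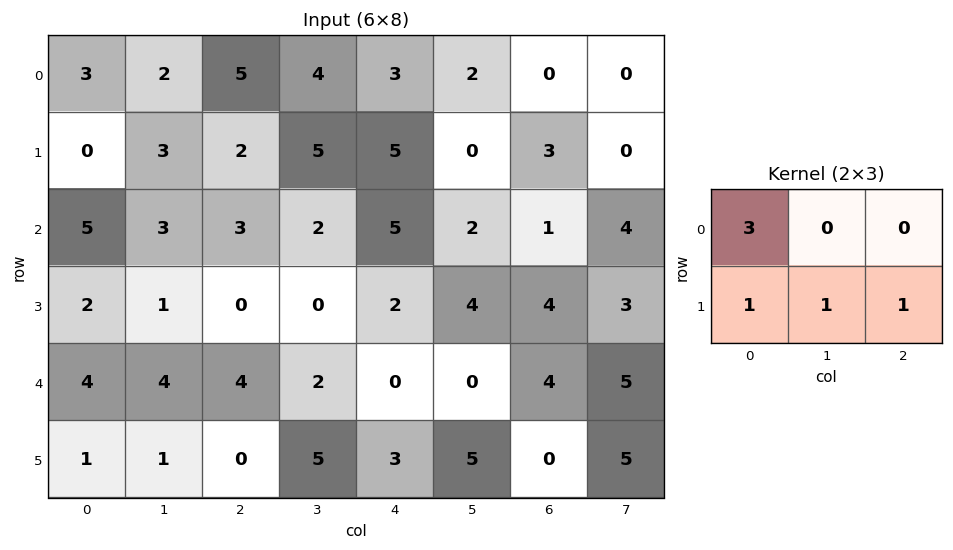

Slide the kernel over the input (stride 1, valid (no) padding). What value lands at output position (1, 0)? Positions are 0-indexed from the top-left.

The receptive field on the input at this output position is [0 3 2 / 5 3 3]. Elementwise product with the kernel and sum: 0·3 + 5·1 + 3·1 + 3·1.

11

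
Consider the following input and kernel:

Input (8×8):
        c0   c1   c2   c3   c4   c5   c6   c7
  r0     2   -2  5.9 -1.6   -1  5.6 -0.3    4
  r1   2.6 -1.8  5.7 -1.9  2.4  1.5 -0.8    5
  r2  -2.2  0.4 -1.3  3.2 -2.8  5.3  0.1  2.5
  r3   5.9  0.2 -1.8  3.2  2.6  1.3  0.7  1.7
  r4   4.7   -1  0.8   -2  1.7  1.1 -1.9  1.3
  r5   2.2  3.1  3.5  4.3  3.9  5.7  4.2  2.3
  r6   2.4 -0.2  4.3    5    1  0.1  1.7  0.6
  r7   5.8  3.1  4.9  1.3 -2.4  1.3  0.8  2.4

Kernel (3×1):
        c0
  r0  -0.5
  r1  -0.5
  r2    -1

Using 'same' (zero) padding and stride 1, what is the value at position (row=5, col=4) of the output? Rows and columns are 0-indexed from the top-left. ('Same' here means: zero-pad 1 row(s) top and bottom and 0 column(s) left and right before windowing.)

The receptive field on the zero-padded input at this output position is [1.7 / 3.9 / 1]. Elementwise product with the kernel and sum: 1.7·-0.5 + 3.9·-0.5 + 1·-1.

-3.8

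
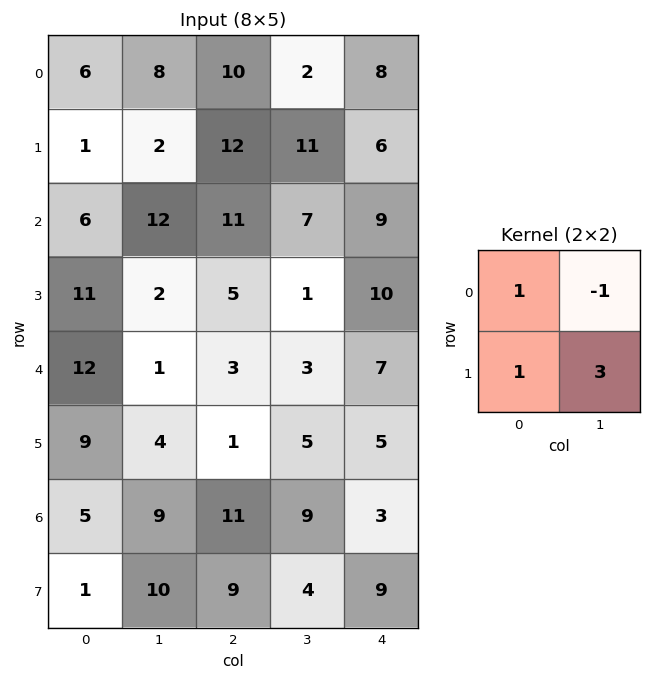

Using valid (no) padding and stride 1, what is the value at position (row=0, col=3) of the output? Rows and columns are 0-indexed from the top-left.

23

The receptive field on the input at this output position is [2 8 / 11 6]. Elementwise product with the kernel and sum: 2·1 + 8·-1 + 11·1 + 6·3.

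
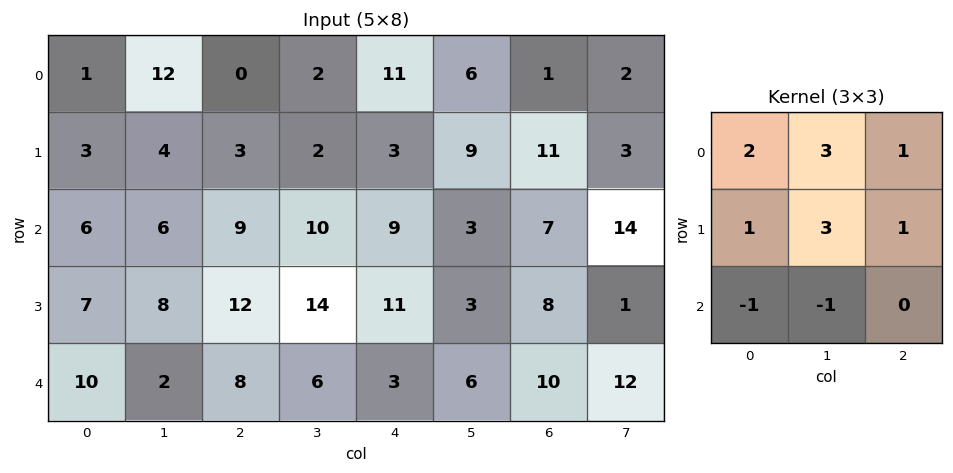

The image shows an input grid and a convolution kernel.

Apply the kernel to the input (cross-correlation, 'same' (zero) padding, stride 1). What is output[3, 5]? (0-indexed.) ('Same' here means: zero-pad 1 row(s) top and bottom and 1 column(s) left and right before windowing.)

The receptive field on the zero-padded input at this output position is [9 3 7 / 11 3 8 / 3 6 10]. Elementwise product with the kernel and sum: 9·2 + 3·3 + 7·1 + 11·1 + 3·3 + 8·1 + 3·-1 + 6·-1.

53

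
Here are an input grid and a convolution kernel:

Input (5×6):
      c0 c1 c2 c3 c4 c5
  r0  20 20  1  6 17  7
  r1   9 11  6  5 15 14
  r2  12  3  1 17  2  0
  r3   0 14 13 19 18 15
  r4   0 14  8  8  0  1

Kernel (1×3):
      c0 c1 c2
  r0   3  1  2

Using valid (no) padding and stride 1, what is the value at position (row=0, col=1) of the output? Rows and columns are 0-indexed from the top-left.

The receptive field on the input at this output position is [20 1 6]. Elementwise product with the kernel and sum: 20·3 + 1·1 + 6·2.

73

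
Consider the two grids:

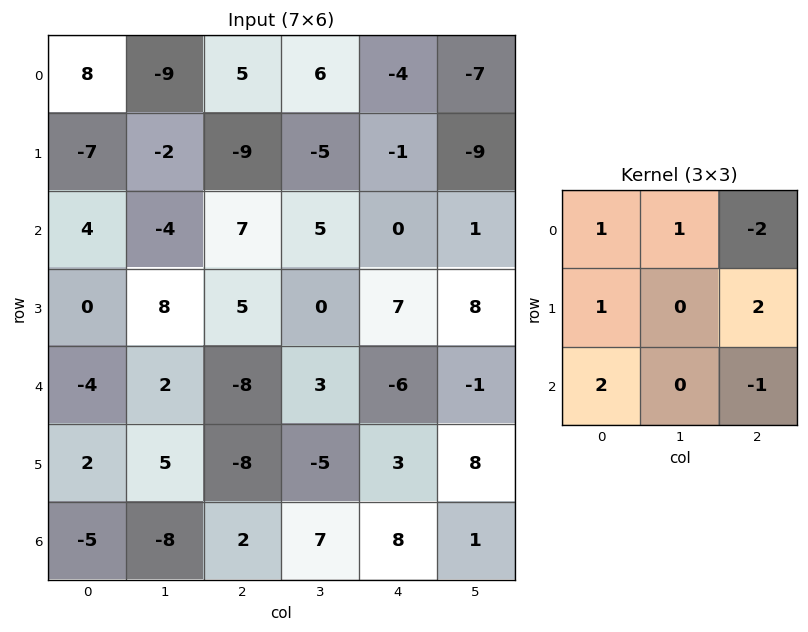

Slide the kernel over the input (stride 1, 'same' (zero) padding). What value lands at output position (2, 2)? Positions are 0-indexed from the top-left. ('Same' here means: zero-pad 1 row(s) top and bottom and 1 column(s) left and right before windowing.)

21

The receptive field on the zero-padded input at this output position is [-2 -9 -5 / -4 7 5 / 8 5 0]. Elementwise product with the kernel and sum: -2·1 + -9·1 + -5·-2 + -4·1 + 5·2 + 8·2 + 0·-1.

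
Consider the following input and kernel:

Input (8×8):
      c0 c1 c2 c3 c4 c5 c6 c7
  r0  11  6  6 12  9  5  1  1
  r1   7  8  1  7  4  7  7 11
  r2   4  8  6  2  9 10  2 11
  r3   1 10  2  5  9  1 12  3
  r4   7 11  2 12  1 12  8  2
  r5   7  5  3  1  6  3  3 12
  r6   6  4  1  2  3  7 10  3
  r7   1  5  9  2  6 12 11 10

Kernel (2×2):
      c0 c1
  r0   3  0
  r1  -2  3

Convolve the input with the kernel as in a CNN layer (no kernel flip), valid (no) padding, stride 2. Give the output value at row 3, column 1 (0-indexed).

-9

The receptive field on the input at this output position is [1 2 / 9 2]. Elementwise product with the kernel and sum: 1·3 + 9·-2 + 2·3.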